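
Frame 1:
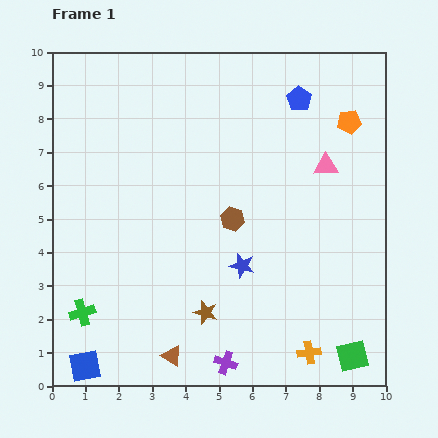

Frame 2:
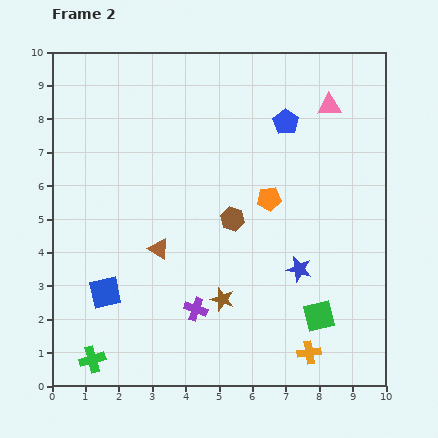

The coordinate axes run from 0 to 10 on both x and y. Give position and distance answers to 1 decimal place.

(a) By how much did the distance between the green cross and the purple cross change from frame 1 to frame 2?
-1.2

Distance in frame 1: 4.6. Distance in frame 2: 3.4.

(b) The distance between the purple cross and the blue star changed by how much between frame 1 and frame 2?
+0.4

Distance in frame 1: 2.9. Distance in frame 2: 3.3.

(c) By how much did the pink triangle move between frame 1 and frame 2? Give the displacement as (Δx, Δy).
(0.1, 1.8)

The pink triangle was at (8.2, 6.6) in frame 1 and (8.3, 8.4) in frame 2.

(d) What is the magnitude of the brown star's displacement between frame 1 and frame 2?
0.6

The brown star moved from (4.6, 2.2) to (5.1, 2.6), a distance of √(0.5² + 0.4²) ≈ 0.6.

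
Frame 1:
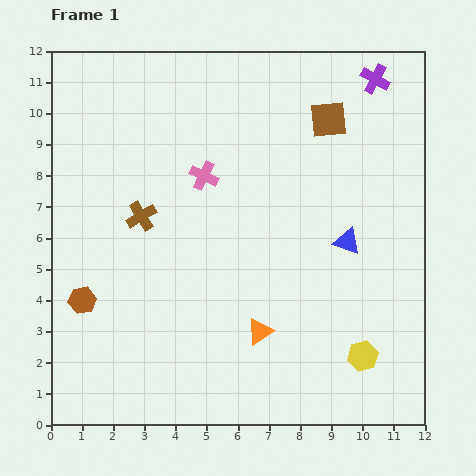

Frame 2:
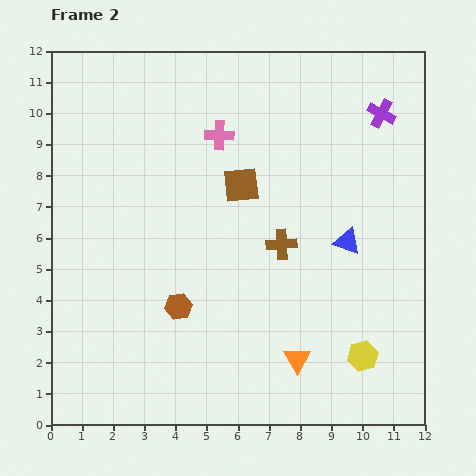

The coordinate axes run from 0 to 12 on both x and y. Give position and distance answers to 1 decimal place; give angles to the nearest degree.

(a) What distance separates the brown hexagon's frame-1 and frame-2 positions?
3.1

The brown hexagon moved from (1.0, 4.0) to (4.1, 3.8), a distance of √(3.1² + 0.2²) ≈ 3.1.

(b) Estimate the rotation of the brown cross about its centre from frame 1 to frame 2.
28° clockwise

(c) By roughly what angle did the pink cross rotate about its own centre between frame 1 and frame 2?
23° counter-clockwise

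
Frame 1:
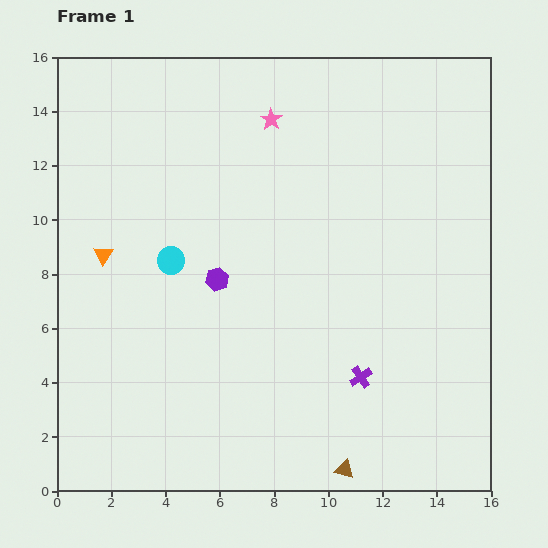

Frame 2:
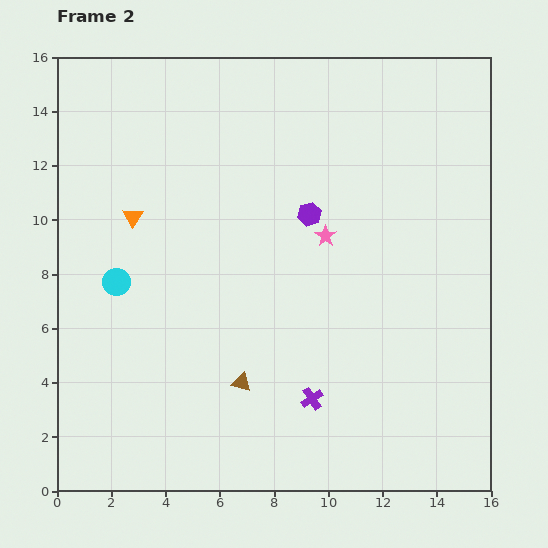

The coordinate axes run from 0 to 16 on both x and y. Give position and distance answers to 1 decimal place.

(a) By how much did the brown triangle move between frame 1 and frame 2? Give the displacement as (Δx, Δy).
(-3.8, 3.2)

The brown triangle was at (10.6, 0.8) in frame 1 and (6.8, 4.0) in frame 2.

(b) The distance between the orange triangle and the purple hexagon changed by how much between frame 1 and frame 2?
+2.2

Distance in frame 1: 4.3. Distance in frame 2: 6.5.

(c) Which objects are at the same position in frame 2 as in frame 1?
none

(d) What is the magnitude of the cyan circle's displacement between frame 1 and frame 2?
2.2

The cyan circle moved from (4.2, 8.5) to (2.2, 7.7), a distance of √(2.0² + 0.8²) ≈ 2.2.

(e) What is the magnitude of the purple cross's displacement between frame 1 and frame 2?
2.0

The purple cross moved from (11.2, 4.2) to (9.4, 3.4), a distance of √(1.8² + 0.8²) ≈ 2.0.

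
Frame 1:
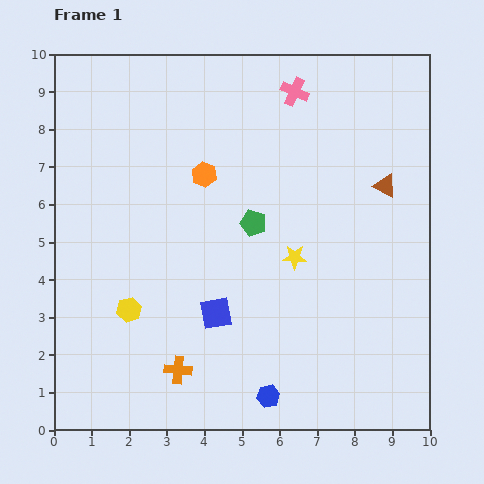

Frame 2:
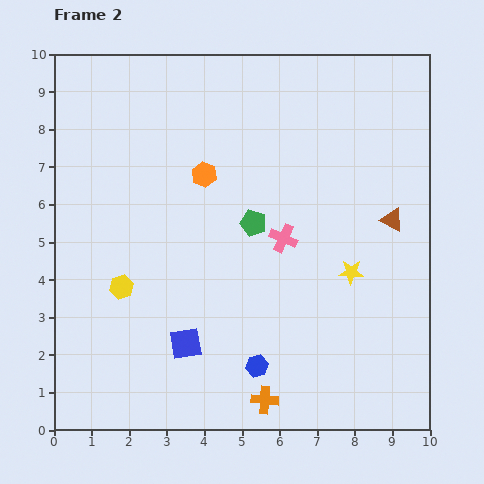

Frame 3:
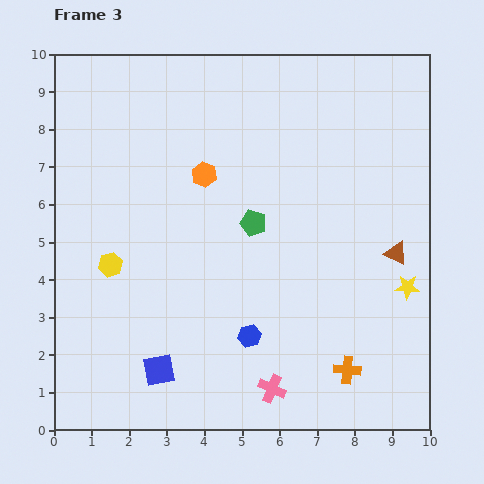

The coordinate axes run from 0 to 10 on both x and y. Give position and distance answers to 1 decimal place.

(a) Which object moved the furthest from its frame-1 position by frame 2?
the pink cross

(moved 3.9; next 2.4)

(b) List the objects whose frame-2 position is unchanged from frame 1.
the green pentagon, the orange hexagon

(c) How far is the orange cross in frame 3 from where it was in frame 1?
4.5

The orange cross moved from (3.3, 1.6) to (7.8, 1.6), a distance of √(4.5² + 0.0²) ≈ 4.5.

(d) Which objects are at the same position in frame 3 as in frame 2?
the green pentagon, the orange hexagon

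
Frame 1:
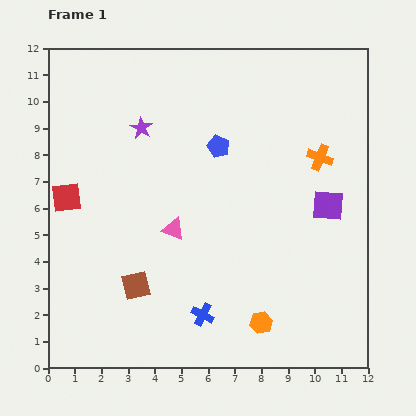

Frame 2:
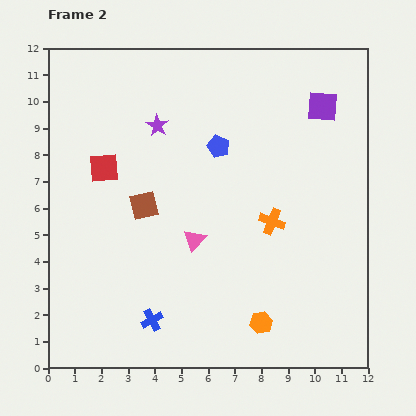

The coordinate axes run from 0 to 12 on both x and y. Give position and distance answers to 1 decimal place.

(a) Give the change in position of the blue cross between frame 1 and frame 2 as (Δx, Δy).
(-1.9, -0.2)

The blue cross was at (5.8, 2.0) in frame 1 and (3.9, 1.8) in frame 2.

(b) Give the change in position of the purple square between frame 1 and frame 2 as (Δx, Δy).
(-0.2, 3.7)

The purple square was at (10.5, 6.1) in frame 1 and (10.3, 9.8) in frame 2.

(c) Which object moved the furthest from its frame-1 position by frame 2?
the purple square

(moved 3.7; next 3.0)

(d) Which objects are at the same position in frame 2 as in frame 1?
the orange hexagon, the blue pentagon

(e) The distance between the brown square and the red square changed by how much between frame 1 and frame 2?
-2.1

Distance in frame 1: 4.2. Distance in frame 2: 2.1.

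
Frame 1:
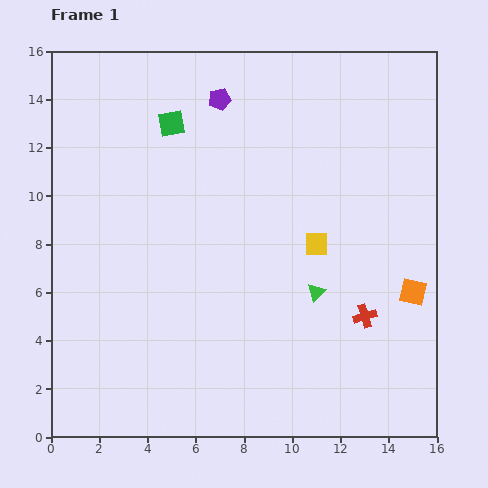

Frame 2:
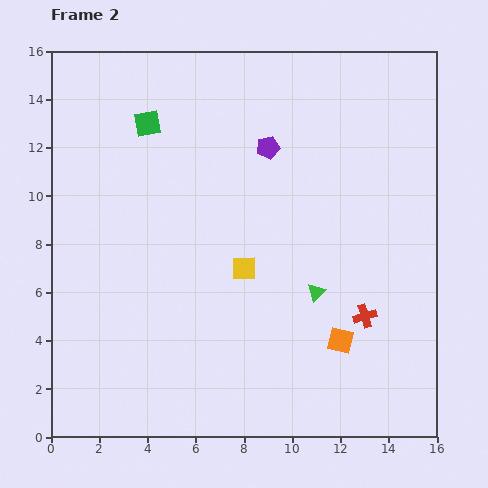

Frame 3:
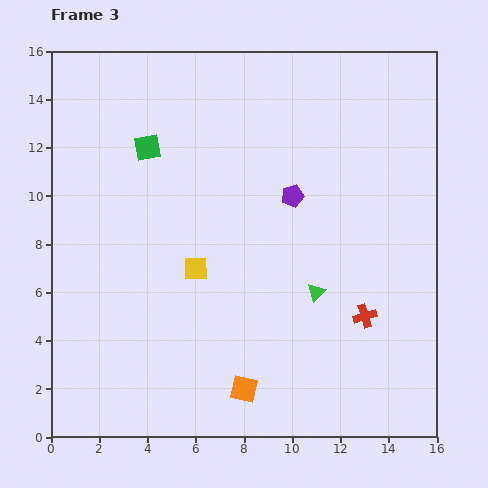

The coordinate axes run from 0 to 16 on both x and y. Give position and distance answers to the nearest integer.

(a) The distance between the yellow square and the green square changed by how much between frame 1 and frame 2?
-1

Distance in frame 1: 8. Distance in frame 2: 7.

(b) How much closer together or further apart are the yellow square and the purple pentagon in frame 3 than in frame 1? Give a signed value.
-2

Distance in frame 1: 7. Distance in frame 3: 5.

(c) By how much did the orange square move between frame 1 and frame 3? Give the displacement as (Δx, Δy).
(-7, -4)

The orange square was at (15, 6) in frame 1 and (8, 2) in frame 3.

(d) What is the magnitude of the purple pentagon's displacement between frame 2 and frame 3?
2

The purple pentagon moved from (9, 12) to (10, 10), a distance of √(1² + 2²) ≈ 2.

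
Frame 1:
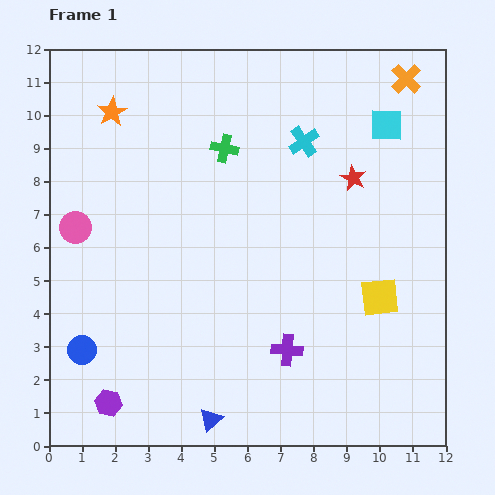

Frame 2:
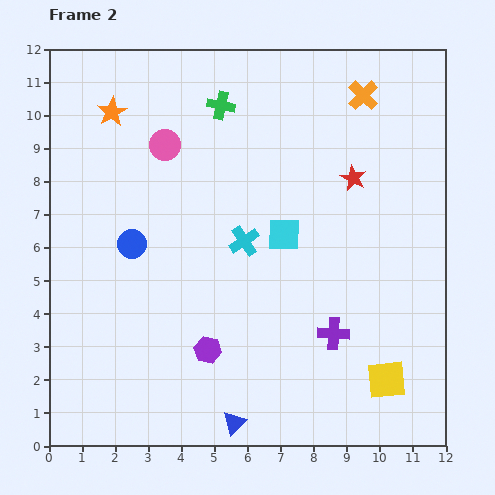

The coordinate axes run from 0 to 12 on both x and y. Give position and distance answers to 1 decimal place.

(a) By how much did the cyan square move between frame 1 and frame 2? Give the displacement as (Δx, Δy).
(-3.1, -3.3)

The cyan square was at (10.2, 9.7) in frame 1 and (7.1, 6.4) in frame 2.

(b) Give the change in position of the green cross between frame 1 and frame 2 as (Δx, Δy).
(-0.1, 1.3)

The green cross was at (5.3, 9.0) in frame 1 and (5.2, 10.3) in frame 2.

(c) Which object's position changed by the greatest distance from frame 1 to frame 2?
the cyan square

(moved 4.5; next 3.7)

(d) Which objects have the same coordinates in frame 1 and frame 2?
the red star, the orange star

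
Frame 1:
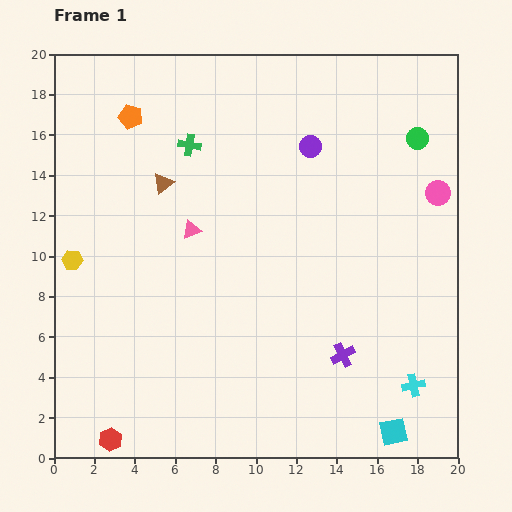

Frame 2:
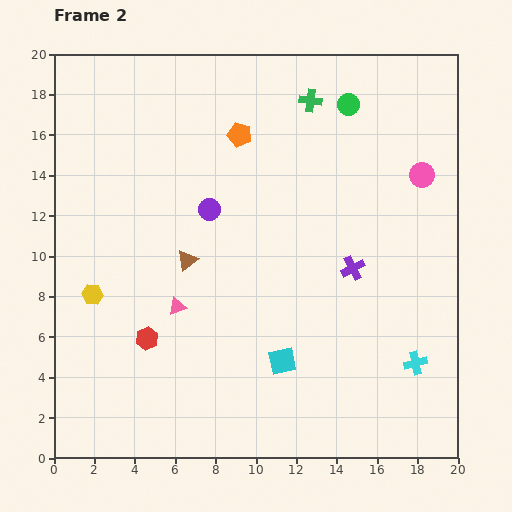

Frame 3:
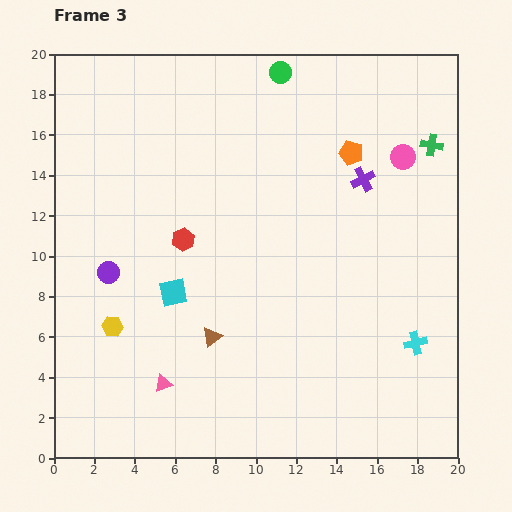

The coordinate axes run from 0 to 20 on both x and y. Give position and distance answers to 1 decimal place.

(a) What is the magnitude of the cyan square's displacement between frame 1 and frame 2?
6.5

The cyan square moved from (16.8, 1.3) to (11.3, 4.8), a distance of √(5.5² + 3.5²) ≈ 6.5.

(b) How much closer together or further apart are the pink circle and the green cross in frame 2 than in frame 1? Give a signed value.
-5.9

Distance in frame 1: 12.5. Distance in frame 2: 6.6.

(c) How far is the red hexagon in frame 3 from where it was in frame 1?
10.5

The red hexagon moved from (2.8, 0.9) to (6.4, 10.8), a distance of √(3.6² + 9.9²) ≈ 10.5.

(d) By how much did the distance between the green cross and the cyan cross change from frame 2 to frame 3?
-4.2

Distance in frame 2: 14.0. Distance in frame 3: 9.8.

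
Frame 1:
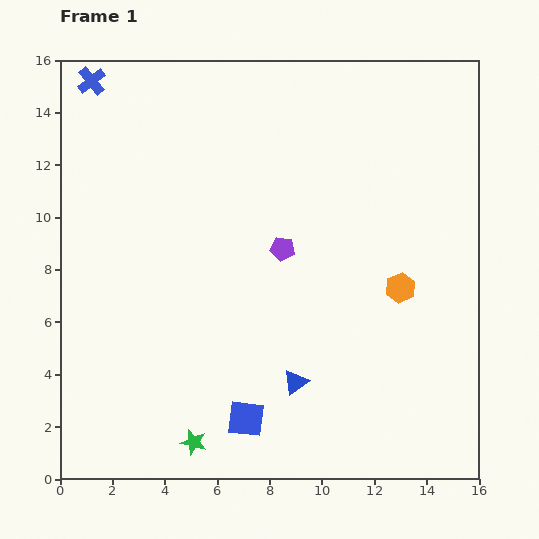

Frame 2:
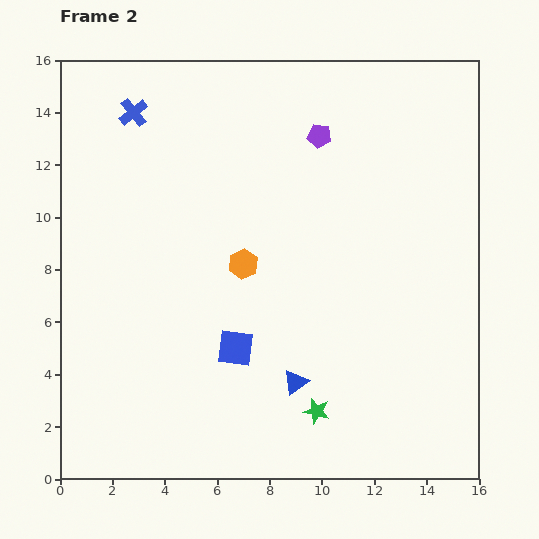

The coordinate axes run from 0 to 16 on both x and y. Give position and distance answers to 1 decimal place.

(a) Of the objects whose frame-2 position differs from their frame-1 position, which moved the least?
the blue cross

(moved 2.0)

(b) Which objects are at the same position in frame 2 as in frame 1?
the blue triangle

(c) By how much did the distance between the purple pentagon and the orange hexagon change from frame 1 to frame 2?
+1.0

Distance in frame 1: 4.7. Distance in frame 2: 5.7.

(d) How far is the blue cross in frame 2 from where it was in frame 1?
2.0

The blue cross moved from (1.2, 15.2) to (2.8, 14.0), a distance of √(1.6² + 1.2²) ≈ 2.0.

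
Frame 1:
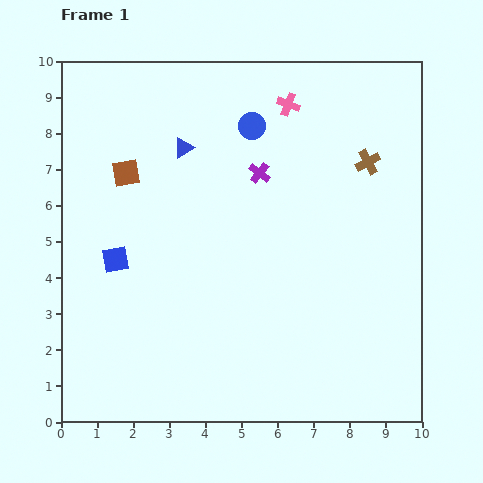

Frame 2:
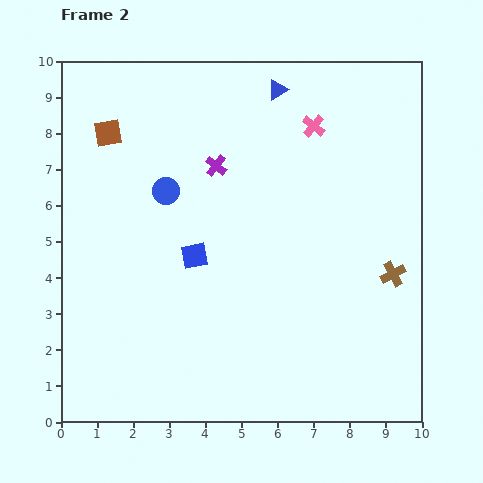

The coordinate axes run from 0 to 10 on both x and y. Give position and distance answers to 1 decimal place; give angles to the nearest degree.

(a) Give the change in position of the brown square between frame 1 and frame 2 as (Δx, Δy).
(-0.5, 1.1)

The brown square was at (1.8, 6.9) in frame 1 and (1.3, 8.0) in frame 2.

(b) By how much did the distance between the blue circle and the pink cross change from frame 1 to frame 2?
+3.3

Distance in frame 1: 1.2. Distance in frame 2: 4.5.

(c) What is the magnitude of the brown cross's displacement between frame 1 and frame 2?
3.2

The brown cross moved from (8.5, 7.2) to (9.2, 4.1), a distance of √(0.7² + 3.1²) ≈ 3.2.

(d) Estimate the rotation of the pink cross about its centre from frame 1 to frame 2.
19° clockwise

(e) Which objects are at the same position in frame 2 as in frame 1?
none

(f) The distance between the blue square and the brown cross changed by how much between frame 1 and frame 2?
-2.0

Distance in frame 1: 7.5. Distance in frame 2: 5.5.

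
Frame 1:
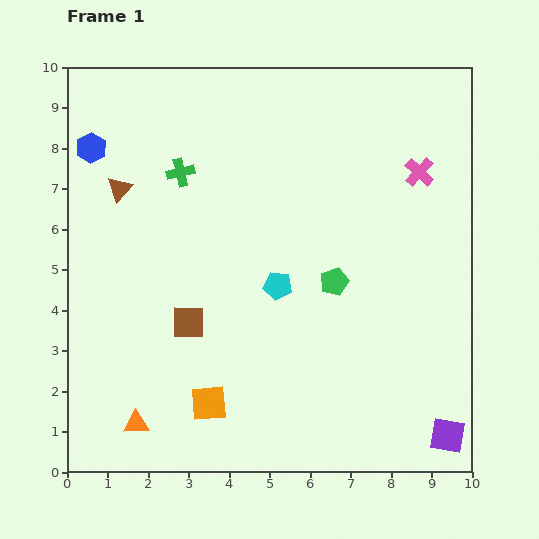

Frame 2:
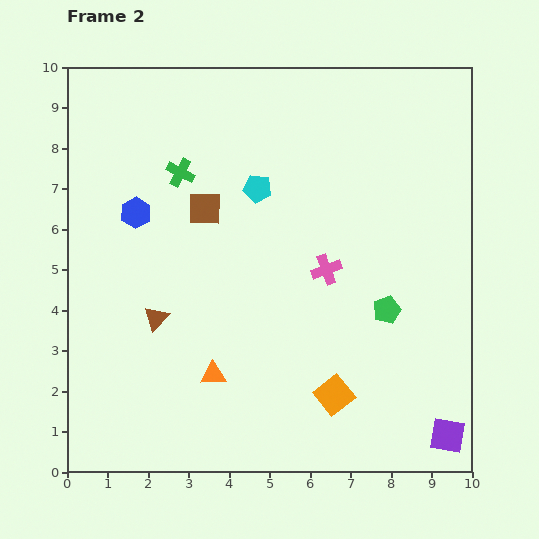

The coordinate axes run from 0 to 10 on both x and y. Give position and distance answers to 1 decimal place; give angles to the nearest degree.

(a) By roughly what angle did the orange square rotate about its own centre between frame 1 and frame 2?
34° counter-clockwise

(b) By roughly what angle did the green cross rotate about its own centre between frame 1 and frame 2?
40° clockwise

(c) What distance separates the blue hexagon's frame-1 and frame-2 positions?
1.9

The blue hexagon moved from (0.6, 8.0) to (1.7, 6.4), a distance of √(1.1² + 1.6²) ≈ 1.9.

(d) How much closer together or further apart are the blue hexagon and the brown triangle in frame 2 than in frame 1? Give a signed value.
+1.4

Distance in frame 1: 1.2. Distance in frame 2: 2.6.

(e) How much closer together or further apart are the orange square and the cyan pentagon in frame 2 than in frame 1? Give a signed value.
+2.0

Distance in frame 1: 3.4. Distance in frame 2: 5.4.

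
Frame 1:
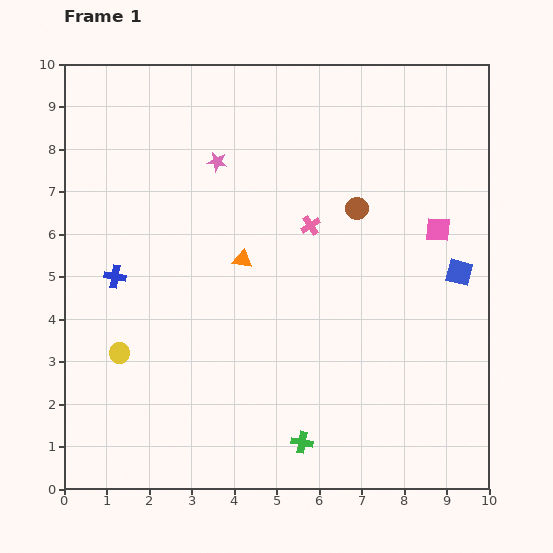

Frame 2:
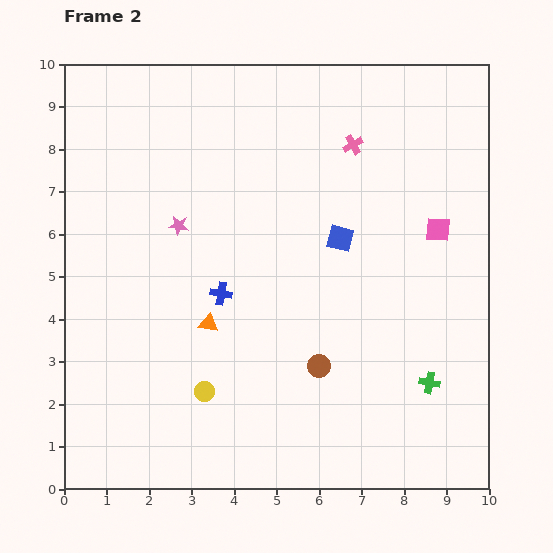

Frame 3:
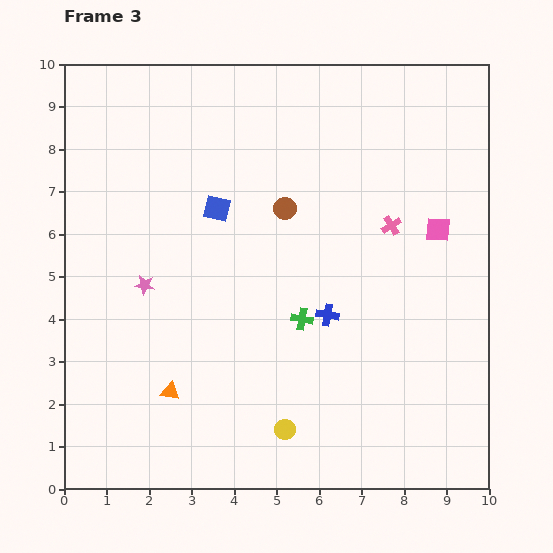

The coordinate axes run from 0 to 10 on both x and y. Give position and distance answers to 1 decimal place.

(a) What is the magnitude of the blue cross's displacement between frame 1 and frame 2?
2.5

The blue cross moved from (1.2, 5.0) to (3.7, 4.6), a distance of √(2.5² + 0.4²) ≈ 2.5.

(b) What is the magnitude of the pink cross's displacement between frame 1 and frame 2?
2.1

The pink cross moved from (5.8, 6.2) to (6.8, 8.1), a distance of √(1.0² + 1.9²) ≈ 2.1.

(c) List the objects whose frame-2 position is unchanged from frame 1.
the pink square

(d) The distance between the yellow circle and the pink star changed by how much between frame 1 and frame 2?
-1.2

Distance in frame 1: 5.1. Distance in frame 2: 3.9.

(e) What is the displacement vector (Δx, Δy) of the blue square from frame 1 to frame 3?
(-5.7, 1.5)

The blue square was at (9.3, 5.1) in frame 1 and (3.6, 6.6) in frame 3.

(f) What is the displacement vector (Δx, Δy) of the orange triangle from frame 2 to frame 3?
(-0.9, -1.6)

The orange triangle was at (3.4, 3.9) in frame 2 and (2.5, 2.3) in frame 3.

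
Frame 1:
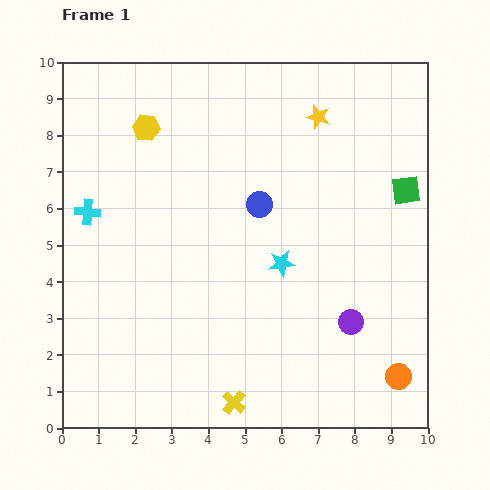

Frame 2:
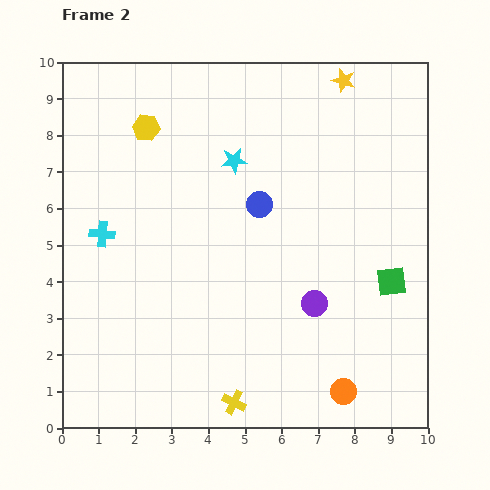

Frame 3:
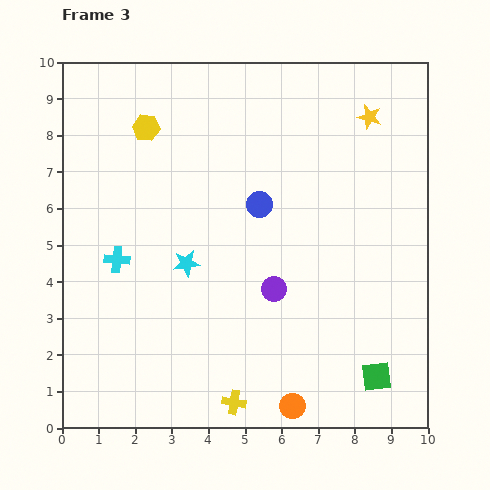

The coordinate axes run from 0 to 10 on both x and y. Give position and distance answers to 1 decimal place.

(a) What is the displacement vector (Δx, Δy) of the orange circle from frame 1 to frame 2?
(-1.5, -0.4)

The orange circle was at (9.2, 1.4) in frame 1 and (7.7, 1.0) in frame 2.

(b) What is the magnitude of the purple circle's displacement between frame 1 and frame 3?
2.3

The purple circle moved from (7.9, 2.9) to (5.8, 3.8), a distance of √(2.1² + 0.9²) ≈ 2.3.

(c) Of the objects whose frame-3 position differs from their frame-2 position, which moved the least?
the cyan cross

(moved 0.8)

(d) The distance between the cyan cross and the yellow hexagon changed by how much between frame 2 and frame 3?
+0.6

Distance in frame 2: 3.1. Distance in frame 3: 3.7.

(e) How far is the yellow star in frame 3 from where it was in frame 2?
1.2

The yellow star moved from (7.7, 9.5) to (8.4, 8.5), a distance of √(0.7² + 1.0²) ≈ 1.2.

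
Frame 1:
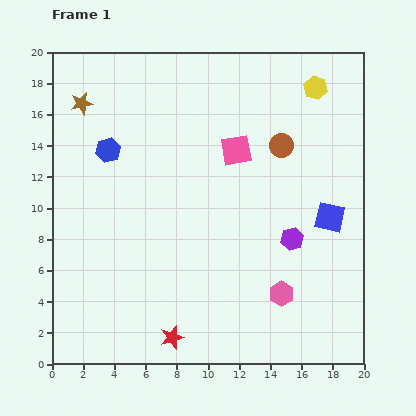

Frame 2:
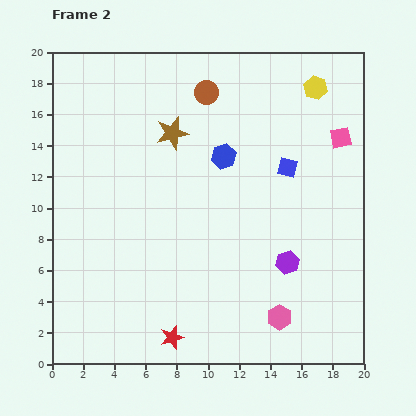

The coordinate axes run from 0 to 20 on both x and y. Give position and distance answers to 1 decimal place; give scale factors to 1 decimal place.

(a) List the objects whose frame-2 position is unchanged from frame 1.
the yellow hexagon, the red star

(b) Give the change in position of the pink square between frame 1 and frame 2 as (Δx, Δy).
(6.7, 0.8)

The pink square was at (11.8, 13.7) in frame 1 and (18.5, 14.5) in frame 2.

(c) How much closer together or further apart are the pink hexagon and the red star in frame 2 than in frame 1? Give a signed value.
-0.5

Distance in frame 1: 7.5. Distance in frame 2: 7.0.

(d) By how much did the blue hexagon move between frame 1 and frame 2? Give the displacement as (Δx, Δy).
(7.4, -0.4)

The blue hexagon was at (3.6, 13.7) in frame 1 and (11.0, 13.3) in frame 2.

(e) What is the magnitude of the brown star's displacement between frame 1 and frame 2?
6.1

The brown star moved from (1.9, 16.7) to (7.7, 14.8), a distance of √(5.8² + 1.9²) ≈ 6.1.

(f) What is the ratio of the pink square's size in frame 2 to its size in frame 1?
0.7×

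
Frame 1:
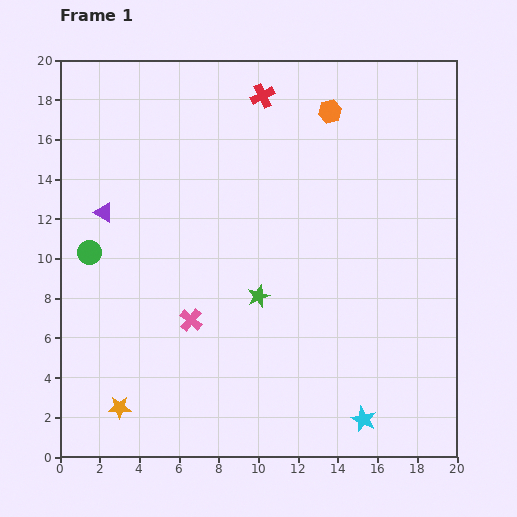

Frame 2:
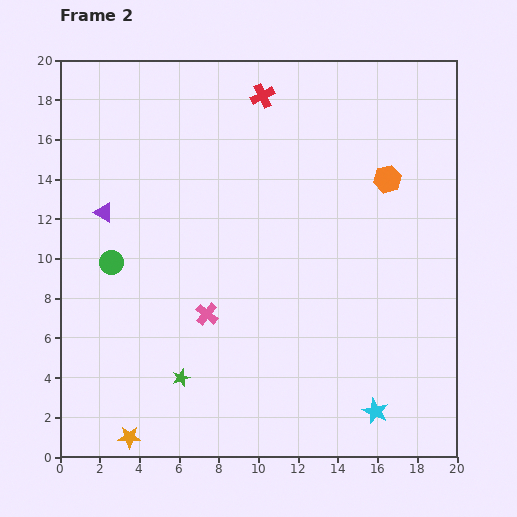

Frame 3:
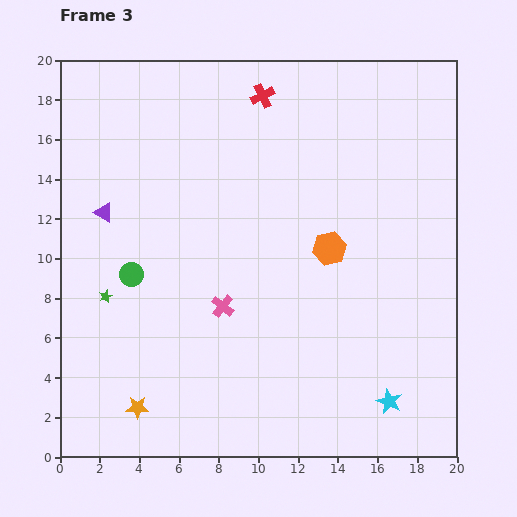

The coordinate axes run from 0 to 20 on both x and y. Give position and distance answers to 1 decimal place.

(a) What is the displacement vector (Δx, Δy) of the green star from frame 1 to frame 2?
(-3.9, -4.1)

The green star was at (10.0, 8.1) in frame 1 and (6.1, 4.0) in frame 2.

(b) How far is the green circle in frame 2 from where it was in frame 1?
1.2

The green circle moved from (1.5, 10.3) to (2.6, 9.8), a distance of √(1.1² + 0.5²) ≈ 1.2.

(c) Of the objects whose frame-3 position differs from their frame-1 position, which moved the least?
the orange star

(moved 0.9)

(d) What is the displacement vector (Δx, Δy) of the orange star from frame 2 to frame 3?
(0.4, 1.5)

The orange star was at (3.5, 1.0) in frame 2 and (3.9, 2.5) in frame 3.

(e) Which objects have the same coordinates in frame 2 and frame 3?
the purple triangle, the red cross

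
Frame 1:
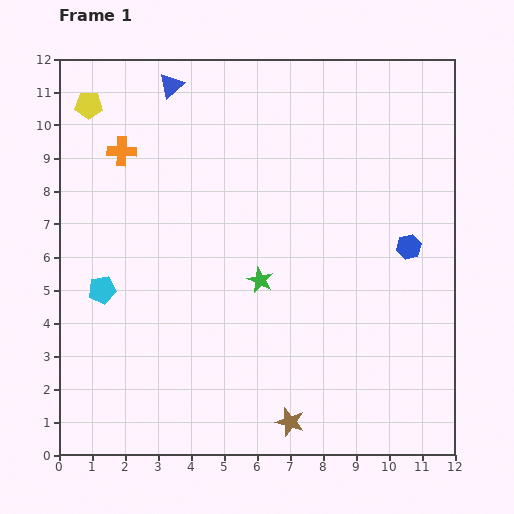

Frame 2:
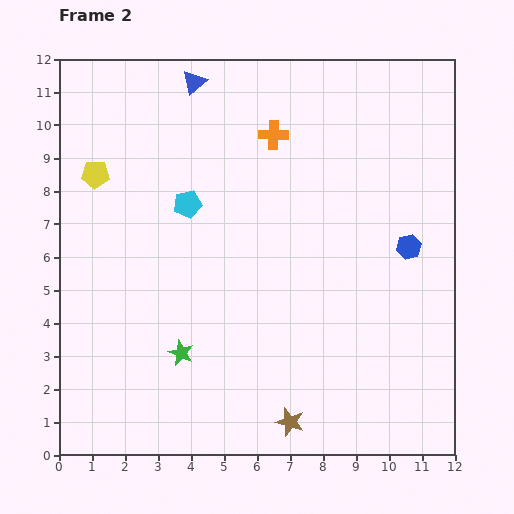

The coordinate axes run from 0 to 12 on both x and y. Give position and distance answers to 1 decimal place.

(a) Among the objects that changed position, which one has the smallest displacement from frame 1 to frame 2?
the blue triangle

(moved 0.7)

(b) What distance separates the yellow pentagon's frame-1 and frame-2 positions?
2.1

The yellow pentagon moved from (0.9, 10.6) to (1.1, 8.5), a distance of √(0.2² + 2.1²) ≈ 2.1.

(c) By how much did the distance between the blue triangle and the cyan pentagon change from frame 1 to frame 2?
-2.8

Distance in frame 1: 6.5. Distance in frame 2: 3.7.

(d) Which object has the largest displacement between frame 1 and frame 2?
the orange cross

(moved 4.6; next 3.7)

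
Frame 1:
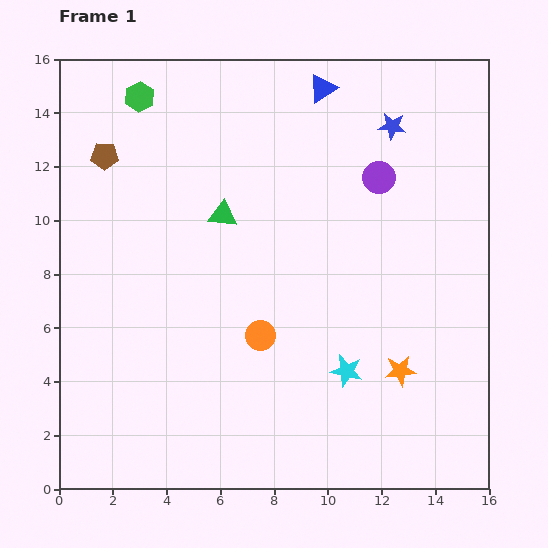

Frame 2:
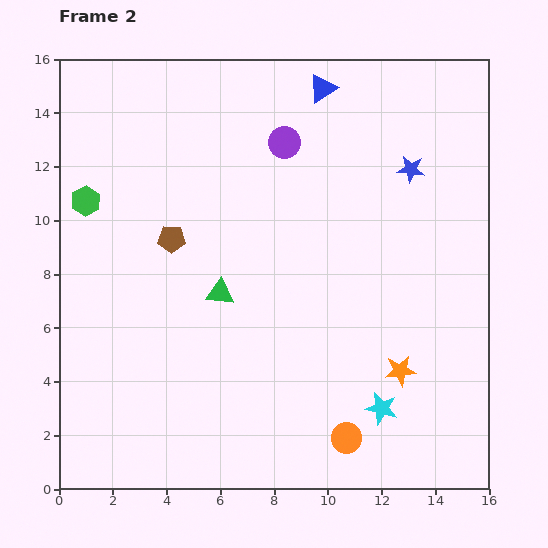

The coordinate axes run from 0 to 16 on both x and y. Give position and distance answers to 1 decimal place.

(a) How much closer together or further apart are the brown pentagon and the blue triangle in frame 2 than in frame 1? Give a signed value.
-0.6

Distance in frame 1: 8.5. Distance in frame 2: 7.9.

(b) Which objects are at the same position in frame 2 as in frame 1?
the orange star, the blue triangle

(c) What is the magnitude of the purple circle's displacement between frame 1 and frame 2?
3.7

The purple circle moved from (11.9, 11.6) to (8.4, 12.9), a distance of √(3.5² + 1.3²) ≈ 3.7.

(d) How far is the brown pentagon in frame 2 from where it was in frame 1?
4.0

The brown pentagon moved from (1.7, 12.4) to (4.2, 9.3), a distance of √(2.5² + 3.1²) ≈ 4.0.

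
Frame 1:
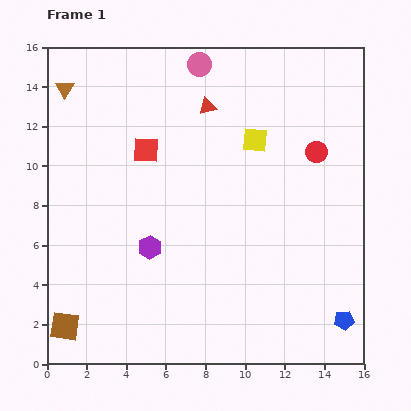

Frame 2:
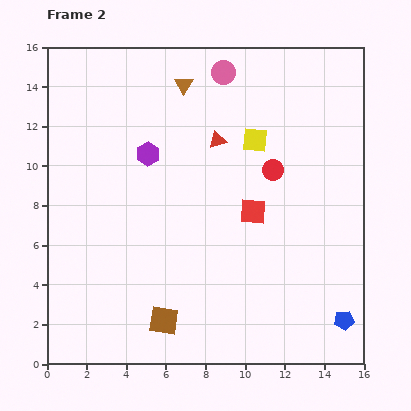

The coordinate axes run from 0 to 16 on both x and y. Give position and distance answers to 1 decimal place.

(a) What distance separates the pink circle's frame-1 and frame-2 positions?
1.3

The pink circle moved from (7.7, 15.1) to (8.9, 14.7), a distance of √(1.2² + 0.4²) ≈ 1.3.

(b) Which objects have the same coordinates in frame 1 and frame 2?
the blue pentagon, the yellow square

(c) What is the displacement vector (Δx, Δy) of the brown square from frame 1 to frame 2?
(5.0, 0.3)

The brown square was at (0.9, 1.9) in frame 1 and (5.9, 2.2) in frame 2.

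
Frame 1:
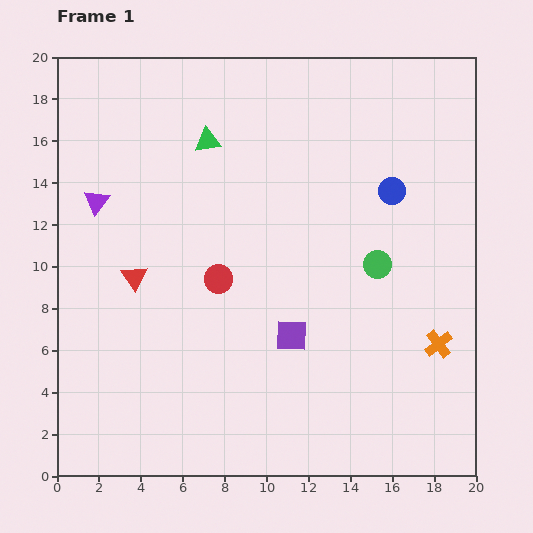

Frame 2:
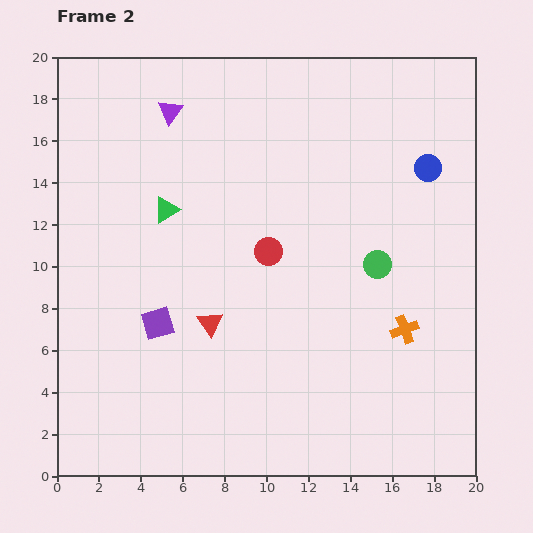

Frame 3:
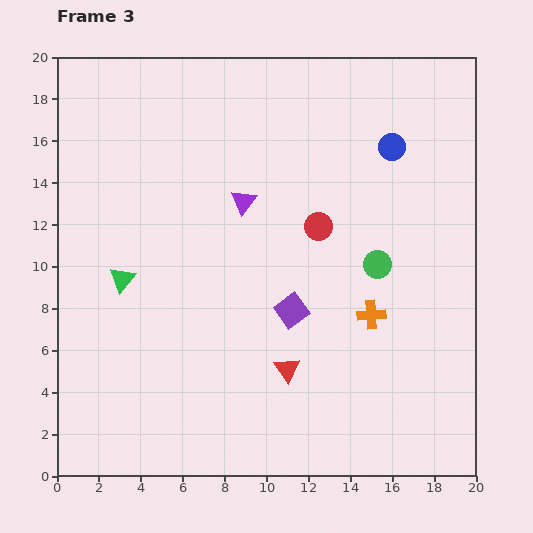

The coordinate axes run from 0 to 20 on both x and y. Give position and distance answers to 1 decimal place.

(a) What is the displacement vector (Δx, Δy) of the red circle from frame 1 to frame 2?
(2.4, 1.3)

The red circle was at (7.7, 9.4) in frame 1 and (10.1, 10.7) in frame 2.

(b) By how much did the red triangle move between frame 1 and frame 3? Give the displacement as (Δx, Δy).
(7.3, -4.4)

The red triangle was at (3.7, 9.5) in frame 1 and (11.0, 5.1) in frame 3.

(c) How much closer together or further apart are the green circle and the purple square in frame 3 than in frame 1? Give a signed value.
-0.6

Distance in frame 1: 5.3. Distance in frame 3: 4.7.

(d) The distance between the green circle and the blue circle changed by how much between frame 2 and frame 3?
+0.4

Distance in frame 2: 5.2. Distance in frame 3: 5.6.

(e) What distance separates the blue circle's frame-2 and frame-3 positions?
2.0

The blue circle moved from (17.7, 14.7) to (16.0, 15.7), a distance of √(1.7² + 1.0²) ≈ 2.0.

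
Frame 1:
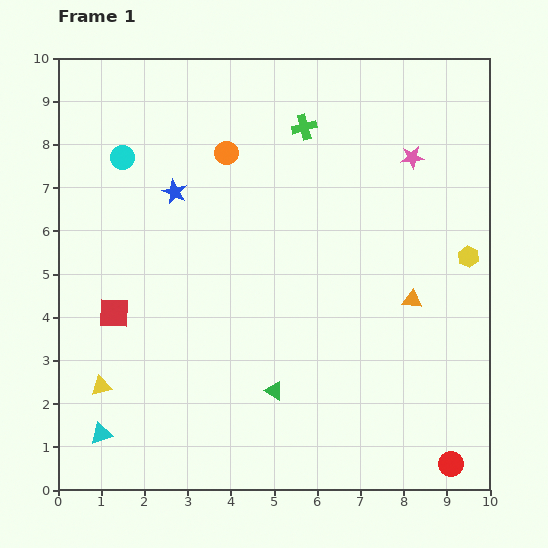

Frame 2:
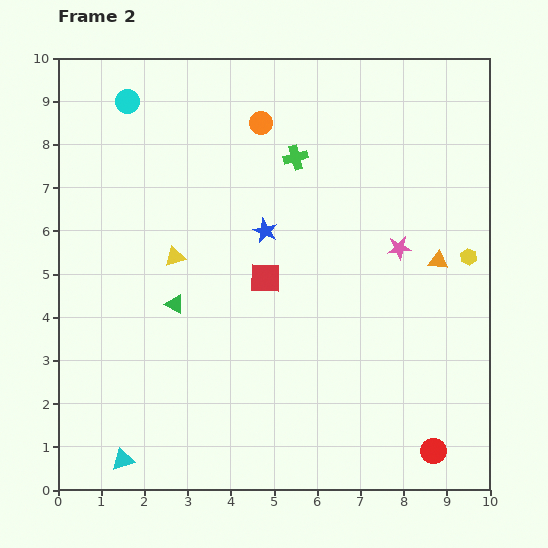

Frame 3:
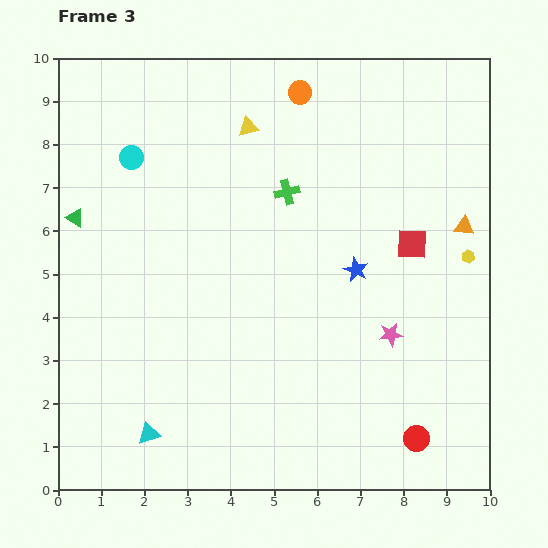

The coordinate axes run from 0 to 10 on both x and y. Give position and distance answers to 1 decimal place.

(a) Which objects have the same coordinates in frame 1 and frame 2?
the yellow hexagon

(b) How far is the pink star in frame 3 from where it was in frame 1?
4.1

The pink star moved from (8.2, 7.7) to (7.7, 3.6), a distance of √(0.5² + 4.1²) ≈ 4.1.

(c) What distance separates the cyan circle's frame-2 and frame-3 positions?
1.3

The cyan circle moved from (1.6, 9.0) to (1.7, 7.7), a distance of √(0.1² + 1.3²) ≈ 1.3.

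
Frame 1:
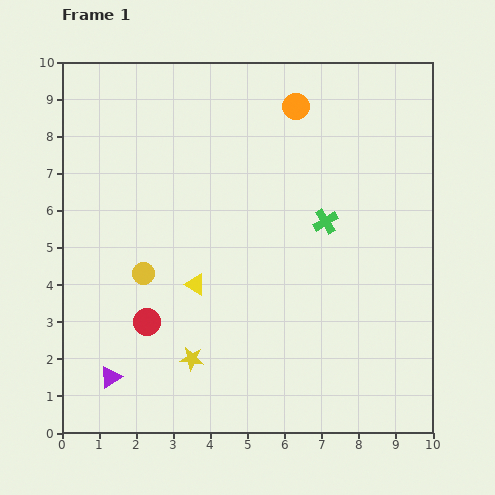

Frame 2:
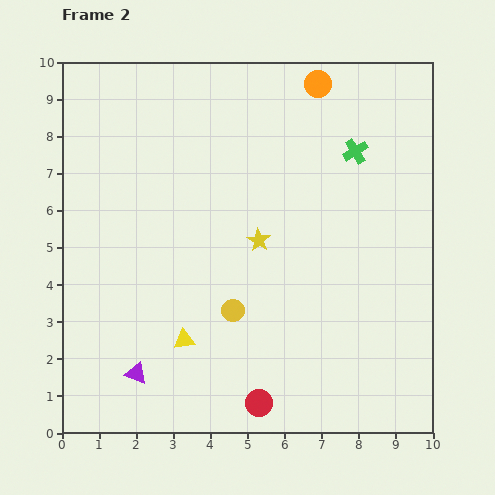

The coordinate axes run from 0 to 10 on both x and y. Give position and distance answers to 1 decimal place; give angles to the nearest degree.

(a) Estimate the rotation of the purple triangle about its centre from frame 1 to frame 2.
52° clockwise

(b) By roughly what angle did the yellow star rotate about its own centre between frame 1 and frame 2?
23° clockwise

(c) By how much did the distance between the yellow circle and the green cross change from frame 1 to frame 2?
+0.3

Distance in frame 1: 5.1. Distance in frame 2: 5.4.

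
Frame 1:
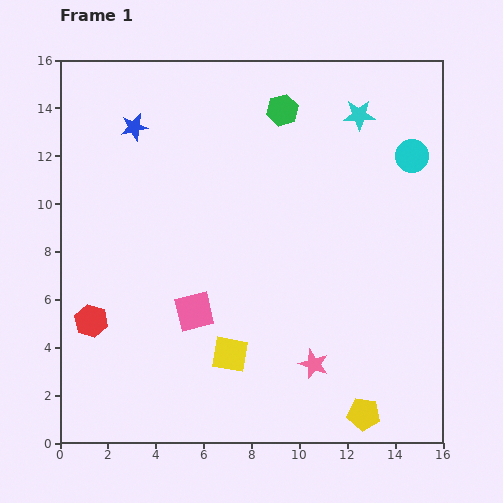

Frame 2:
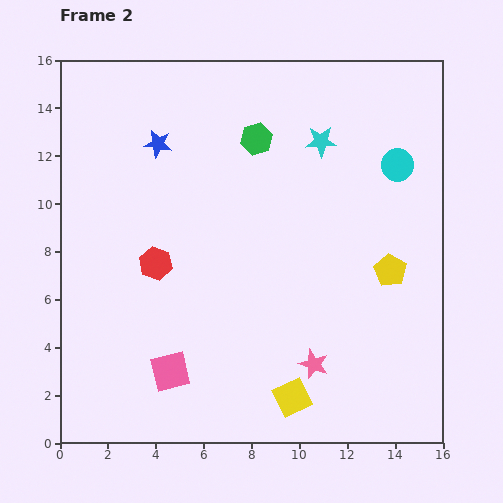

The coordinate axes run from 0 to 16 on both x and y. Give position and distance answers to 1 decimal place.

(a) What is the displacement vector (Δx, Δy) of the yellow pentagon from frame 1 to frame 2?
(1.1, 6.0)

The yellow pentagon was at (12.7, 1.2) in frame 1 and (13.8, 7.2) in frame 2.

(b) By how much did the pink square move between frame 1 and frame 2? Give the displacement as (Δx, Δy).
(-1.0, -2.5)

The pink square was at (5.6, 5.5) in frame 1 and (4.6, 3.0) in frame 2.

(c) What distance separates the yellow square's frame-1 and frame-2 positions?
3.2

The yellow square moved from (7.1, 3.7) to (9.7, 1.9), a distance of √(2.6² + 1.8²) ≈ 3.2.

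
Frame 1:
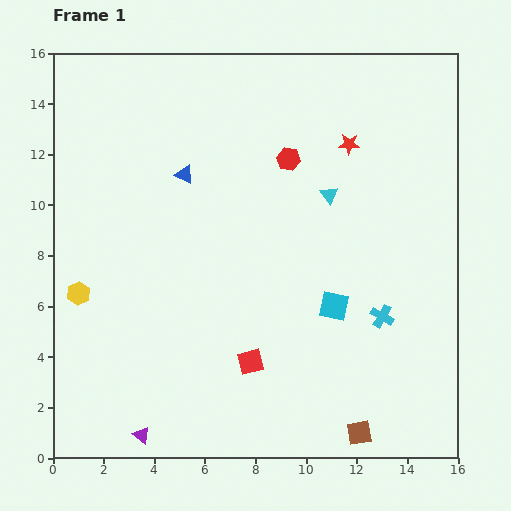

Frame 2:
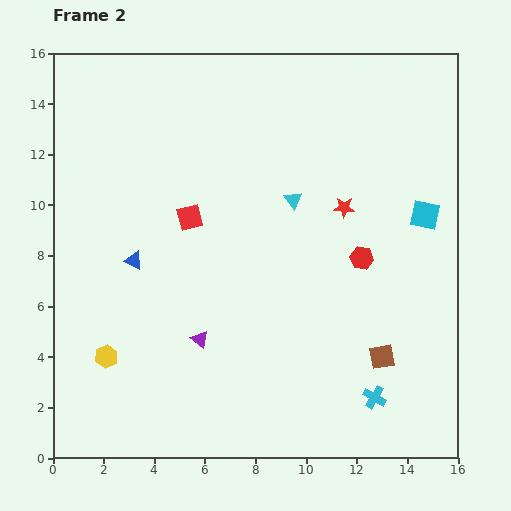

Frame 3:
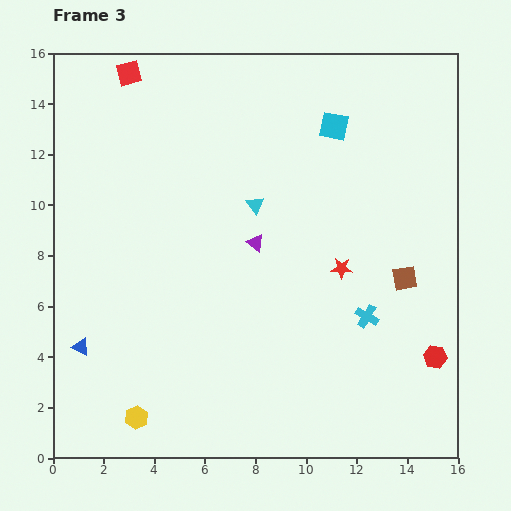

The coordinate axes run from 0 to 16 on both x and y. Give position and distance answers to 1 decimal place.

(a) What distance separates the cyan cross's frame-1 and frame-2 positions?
3.2

The cyan cross moved from (13.0, 5.6) to (12.7, 2.4), a distance of √(0.3² + 3.2²) ≈ 3.2.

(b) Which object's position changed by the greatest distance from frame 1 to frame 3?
the red square

(moved 12.4; next 9.7)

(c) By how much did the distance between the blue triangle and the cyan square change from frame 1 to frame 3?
+5.4

Distance in frame 1: 7.9. Distance in frame 3: 13.3.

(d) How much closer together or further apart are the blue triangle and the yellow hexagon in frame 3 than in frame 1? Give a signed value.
-2.7

Distance in frame 1: 6.3. Distance in frame 3: 3.6.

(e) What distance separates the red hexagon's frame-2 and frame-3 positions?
4.9

The red hexagon moved from (12.2, 7.9) to (15.1, 4.0), a distance of √(2.9² + 3.9²) ≈ 4.9.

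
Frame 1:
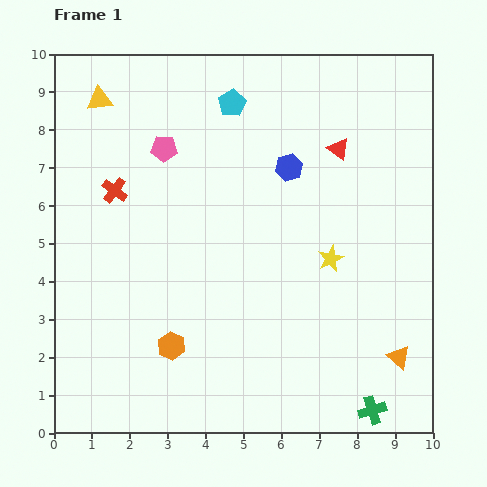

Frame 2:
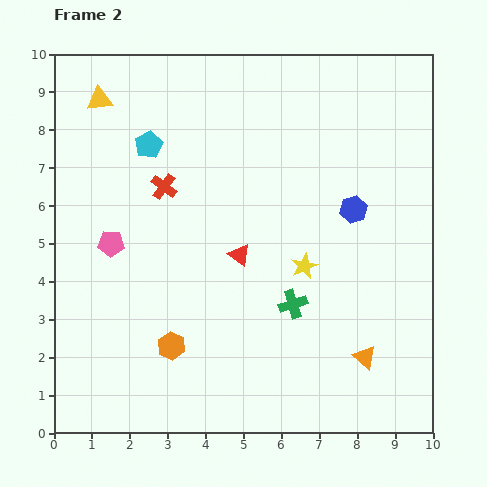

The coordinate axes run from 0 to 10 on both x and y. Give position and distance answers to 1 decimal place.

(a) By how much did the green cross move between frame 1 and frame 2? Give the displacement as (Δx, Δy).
(-2.1, 2.8)

The green cross was at (8.4, 0.6) in frame 1 and (6.3, 3.4) in frame 2.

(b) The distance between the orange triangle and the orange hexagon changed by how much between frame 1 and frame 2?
-0.9

Distance in frame 1: 6.0. Distance in frame 2: 5.1.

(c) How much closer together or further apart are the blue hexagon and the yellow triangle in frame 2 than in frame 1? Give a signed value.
+2.0

Distance in frame 1: 5.3. Distance in frame 2: 7.3.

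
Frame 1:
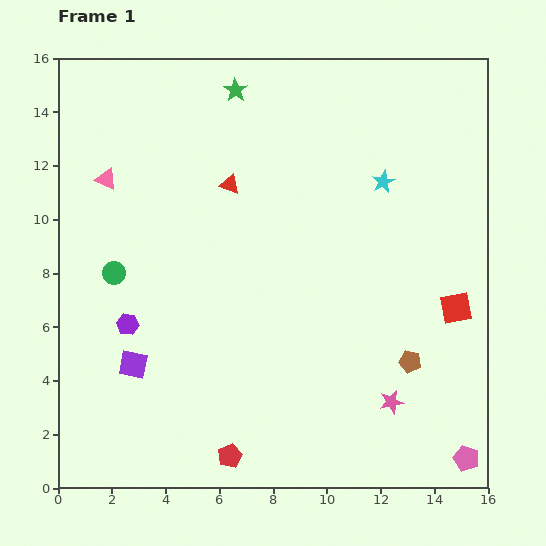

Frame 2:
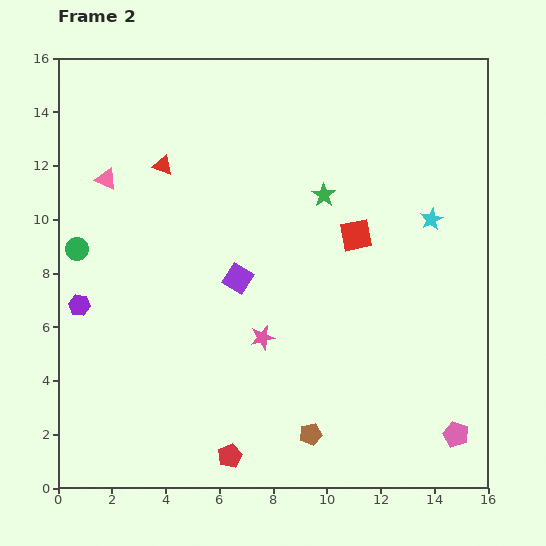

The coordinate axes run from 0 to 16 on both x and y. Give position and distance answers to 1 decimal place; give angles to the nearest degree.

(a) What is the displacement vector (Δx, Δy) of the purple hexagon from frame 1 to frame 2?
(-1.8, 0.7)

The purple hexagon was at (2.6, 6.1) in frame 1 and (0.8, 6.8) in frame 2.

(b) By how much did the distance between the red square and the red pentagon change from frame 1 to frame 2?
-0.5

Distance in frame 1: 10.0. Distance in frame 2: 9.5.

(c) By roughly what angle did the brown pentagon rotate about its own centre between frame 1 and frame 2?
25° counter-clockwise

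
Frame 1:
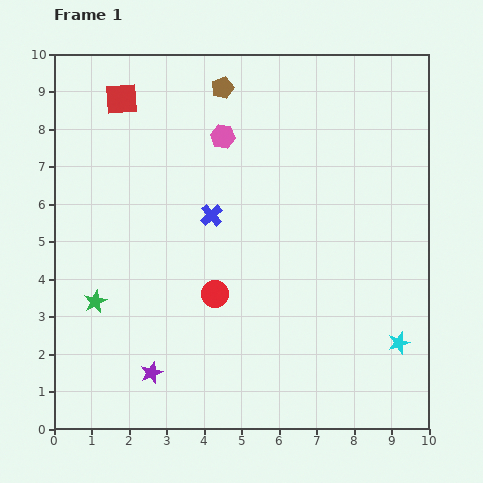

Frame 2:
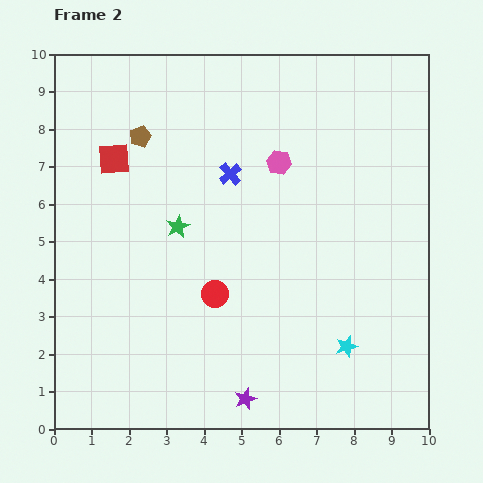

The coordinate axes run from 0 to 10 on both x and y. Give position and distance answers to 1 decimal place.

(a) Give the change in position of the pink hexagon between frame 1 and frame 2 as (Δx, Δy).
(1.5, -0.7)

The pink hexagon was at (4.5, 7.8) in frame 1 and (6.0, 7.1) in frame 2.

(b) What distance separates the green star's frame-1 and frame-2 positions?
3.0

The green star moved from (1.1, 3.4) to (3.3, 5.4), a distance of √(2.2² + 2.0²) ≈ 3.0.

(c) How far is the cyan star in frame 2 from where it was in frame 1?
1.4

The cyan star moved from (9.2, 2.3) to (7.8, 2.2), a distance of √(1.4² + 0.1²) ≈ 1.4.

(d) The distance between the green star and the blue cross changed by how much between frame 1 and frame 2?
-1.9

Distance in frame 1: 3.9. Distance in frame 2: 2.0.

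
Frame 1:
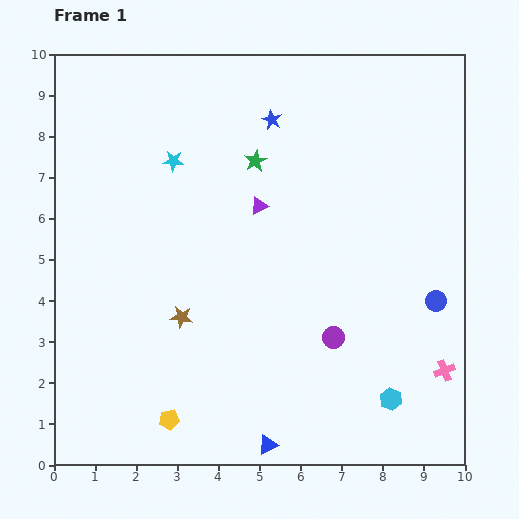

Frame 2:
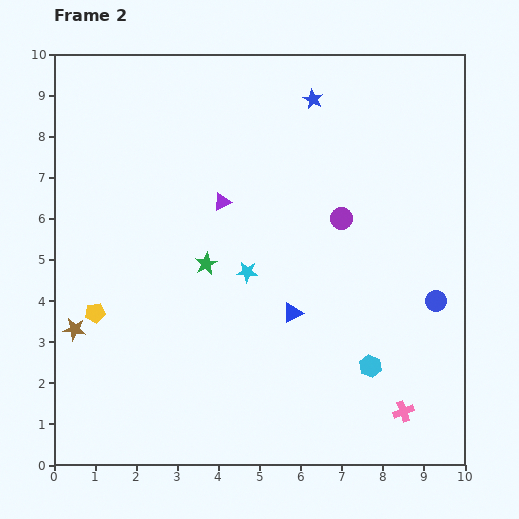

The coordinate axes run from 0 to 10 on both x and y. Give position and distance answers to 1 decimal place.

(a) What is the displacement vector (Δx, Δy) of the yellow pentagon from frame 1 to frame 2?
(-1.8, 2.6)

The yellow pentagon was at (2.8, 1.1) in frame 1 and (1.0, 3.7) in frame 2.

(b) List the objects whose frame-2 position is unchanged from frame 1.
the blue circle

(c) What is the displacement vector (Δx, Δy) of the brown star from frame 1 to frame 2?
(-2.6, -0.3)

The brown star was at (3.1, 3.6) in frame 1 and (0.5, 3.3) in frame 2.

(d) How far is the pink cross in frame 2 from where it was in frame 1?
1.4

The pink cross moved from (9.5, 2.3) to (8.5, 1.3), a distance of √(1.0² + 1.0²) ≈ 1.4.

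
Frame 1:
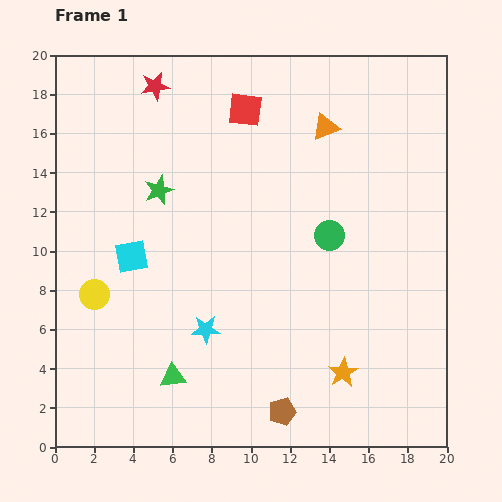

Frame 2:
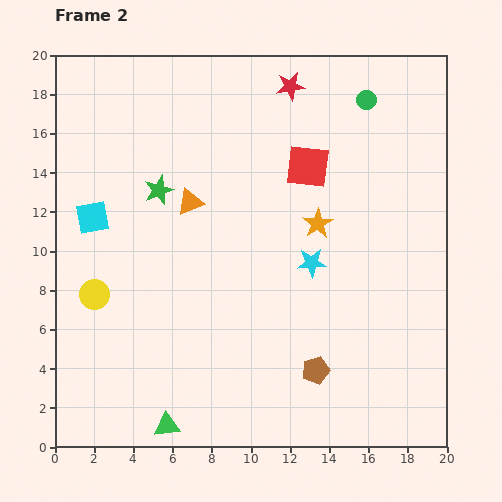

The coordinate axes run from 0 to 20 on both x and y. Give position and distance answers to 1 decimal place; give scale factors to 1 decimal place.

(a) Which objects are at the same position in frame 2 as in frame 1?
the yellow circle, the green star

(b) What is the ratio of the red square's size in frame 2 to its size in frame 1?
1.3×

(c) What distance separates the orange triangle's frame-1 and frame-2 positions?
7.9

The orange triangle moved from (13.8, 16.3) to (6.9, 12.5), a distance of √(6.9² + 3.8²) ≈ 7.9.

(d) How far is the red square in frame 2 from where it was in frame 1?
4.3

The red square moved from (9.7, 17.2) to (12.9, 14.3), a distance of √(3.2² + 2.9²) ≈ 4.3.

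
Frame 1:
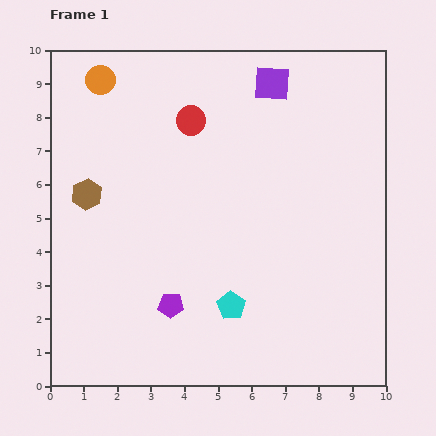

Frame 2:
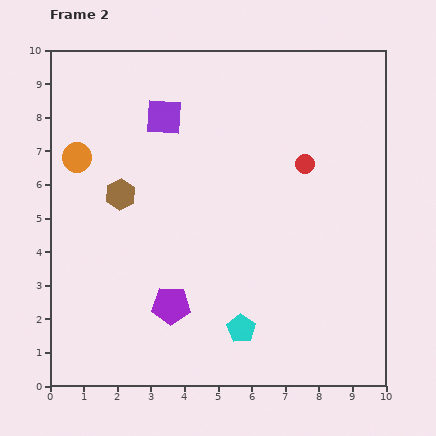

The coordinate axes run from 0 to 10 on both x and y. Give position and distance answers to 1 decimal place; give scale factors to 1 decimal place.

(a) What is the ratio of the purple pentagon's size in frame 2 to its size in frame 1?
1.5×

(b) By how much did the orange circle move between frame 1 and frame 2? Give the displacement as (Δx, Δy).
(-0.7, -2.3)

The orange circle was at (1.5, 9.1) in frame 1 and (0.8, 6.8) in frame 2.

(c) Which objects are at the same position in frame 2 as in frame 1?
the purple pentagon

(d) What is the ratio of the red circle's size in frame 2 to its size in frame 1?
0.6×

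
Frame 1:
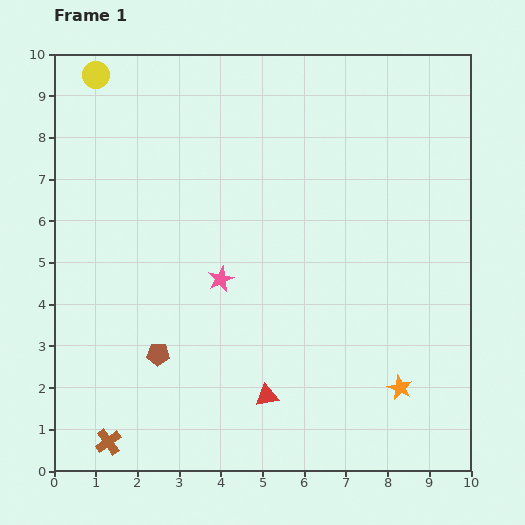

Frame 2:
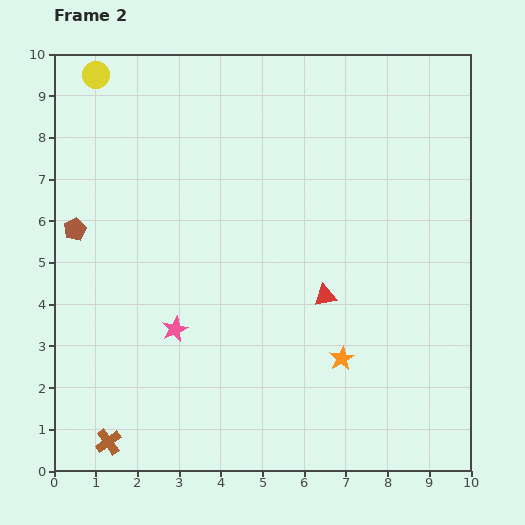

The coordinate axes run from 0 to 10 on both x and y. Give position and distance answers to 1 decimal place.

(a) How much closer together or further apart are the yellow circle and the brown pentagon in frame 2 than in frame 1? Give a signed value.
-3.2

Distance in frame 1: 6.9. Distance in frame 2: 3.7.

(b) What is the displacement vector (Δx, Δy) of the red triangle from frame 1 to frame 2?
(1.4, 2.4)

The red triangle was at (5.1, 1.8) in frame 1 and (6.5, 4.2) in frame 2.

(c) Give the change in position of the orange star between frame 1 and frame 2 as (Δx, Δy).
(-1.4, 0.7)

The orange star was at (8.3, 2.0) in frame 1 and (6.9, 2.7) in frame 2.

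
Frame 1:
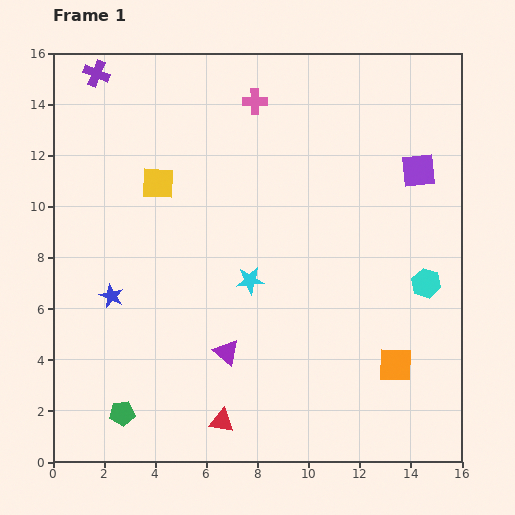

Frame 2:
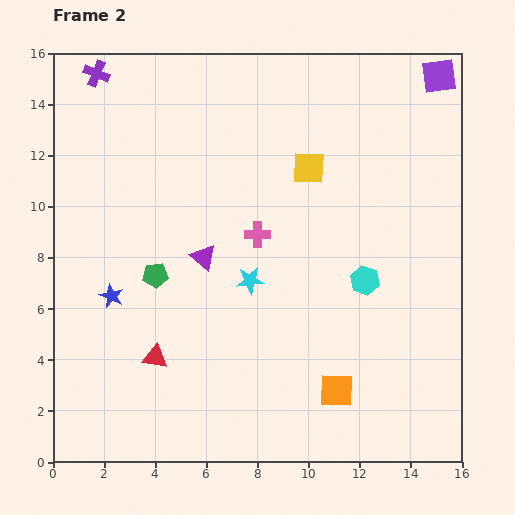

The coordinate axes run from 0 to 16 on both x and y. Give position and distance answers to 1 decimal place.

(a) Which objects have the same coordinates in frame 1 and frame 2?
the cyan star, the purple cross, the blue star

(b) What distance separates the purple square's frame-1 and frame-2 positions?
3.8

The purple square moved from (14.3, 11.4) to (15.1, 15.1), a distance of √(0.8² + 3.7²) ≈ 3.8.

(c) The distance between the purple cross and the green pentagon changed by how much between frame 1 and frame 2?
-5.1

Distance in frame 1: 13.3. Distance in frame 2: 8.2.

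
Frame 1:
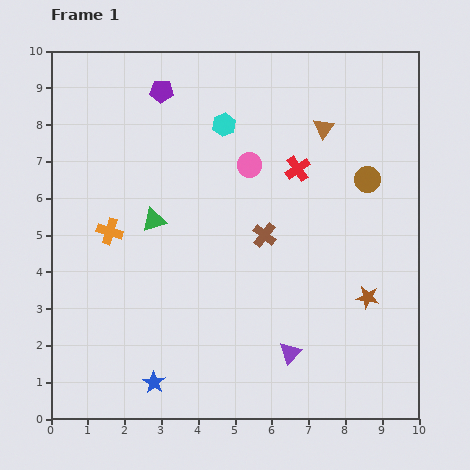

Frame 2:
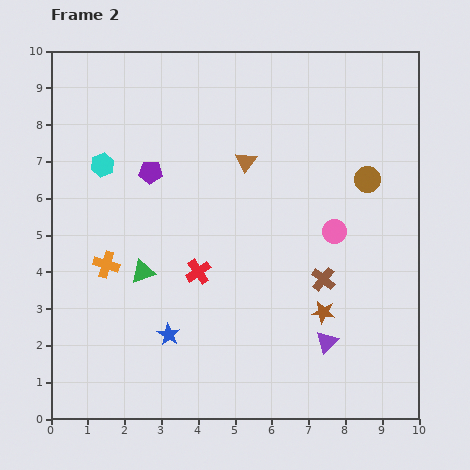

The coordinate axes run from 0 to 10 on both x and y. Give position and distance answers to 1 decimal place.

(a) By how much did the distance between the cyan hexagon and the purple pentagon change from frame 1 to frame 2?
-0.6

Distance in frame 1: 1.9. Distance in frame 2: 1.3.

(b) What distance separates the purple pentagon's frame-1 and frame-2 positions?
2.2

The purple pentagon moved from (3.0, 8.9) to (2.7, 6.7), a distance of √(0.3² + 2.2²) ≈ 2.2.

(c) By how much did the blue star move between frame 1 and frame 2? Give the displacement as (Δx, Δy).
(0.4, 1.3)

The blue star was at (2.8, 1.0) in frame 1 and (3.2, 2.3) in frame 2.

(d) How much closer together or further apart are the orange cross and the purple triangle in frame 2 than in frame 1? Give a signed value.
+0.5

Distance in frame 1: 5.9. Distance in frame 2: 6.4.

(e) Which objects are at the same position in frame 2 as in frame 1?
the brown circle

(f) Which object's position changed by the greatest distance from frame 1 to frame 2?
the red cross

(moved 3.9; next 3.5)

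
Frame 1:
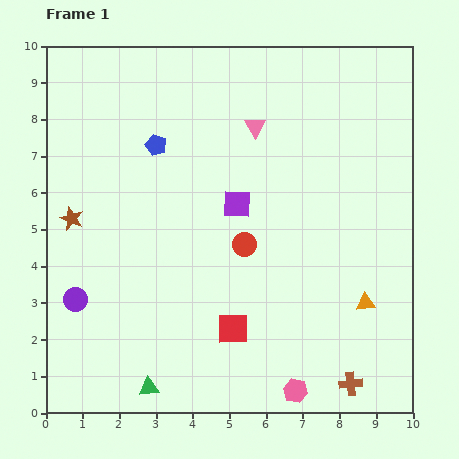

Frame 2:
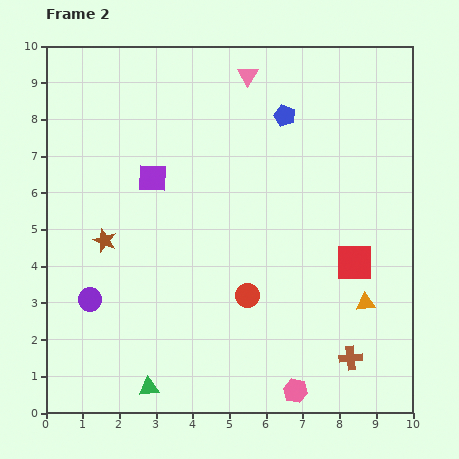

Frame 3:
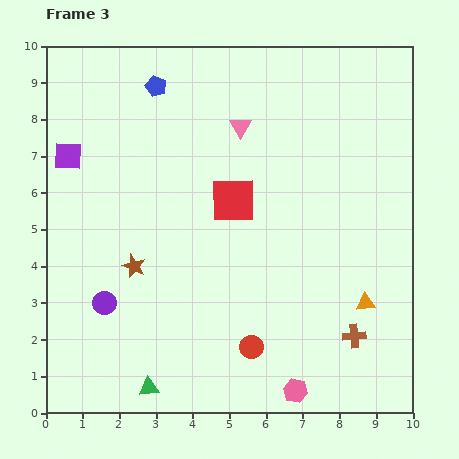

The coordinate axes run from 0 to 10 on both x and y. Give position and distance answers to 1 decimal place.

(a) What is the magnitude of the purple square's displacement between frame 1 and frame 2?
2.4

The purple square moved from (5.2, 5.7) to (2.9, 6.4), a distance of √(2.3² + 0.7²) ≈ 2.4.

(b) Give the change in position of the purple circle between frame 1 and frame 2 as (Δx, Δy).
(0.4, 0.0)

The purple circle was at (0.8, 3.1) in frame 1 and (1.2, 3.1) in frame 2.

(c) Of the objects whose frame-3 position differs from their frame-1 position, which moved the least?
the pink triangle

(moved 0.4)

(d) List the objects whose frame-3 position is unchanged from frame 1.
the pink hexagon, the orange triangle, the green triangle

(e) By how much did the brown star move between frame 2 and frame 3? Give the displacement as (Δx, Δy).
(0.8, -0.7)

The brown star was at (1.6, 4.7) in frame 2 and (2.4, 4.0) in frame 3.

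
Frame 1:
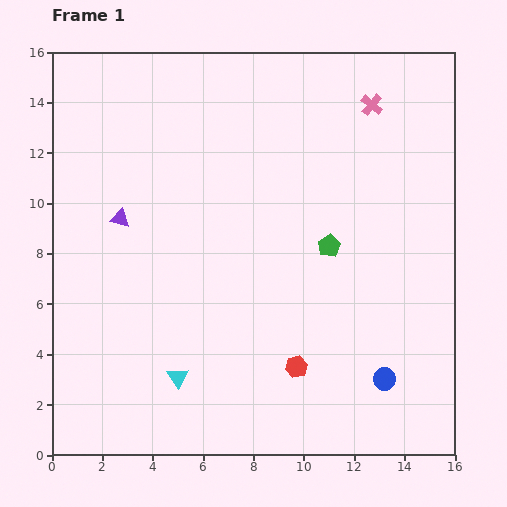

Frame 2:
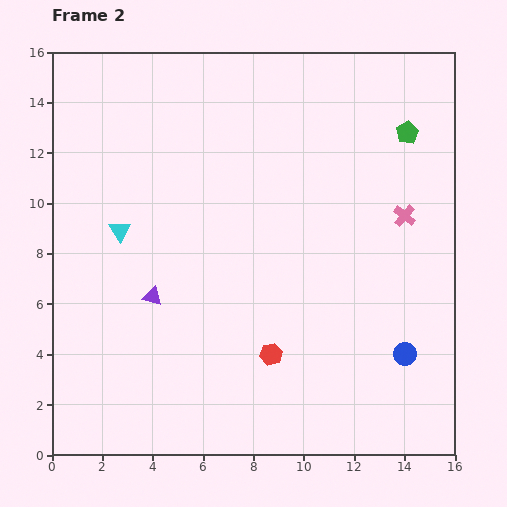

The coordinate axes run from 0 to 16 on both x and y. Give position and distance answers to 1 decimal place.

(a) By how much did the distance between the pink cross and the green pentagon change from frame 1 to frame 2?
-2.6

Distance in frame 1: 5.9. Distance in frame 2: 3.3.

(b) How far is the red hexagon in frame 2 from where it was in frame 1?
1.1

The red hexagon moved from (9.7, 3.5) to (8.7, 4.0), a distance of √(1.0² + 0.5²) ≈ 1.1.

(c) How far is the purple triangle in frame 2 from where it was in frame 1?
3.4

The purple triangle moved from (2.7, 9.4) to (4.0, 6.3), a distance of √(1.3² + 3.1²) ≈ 3.4.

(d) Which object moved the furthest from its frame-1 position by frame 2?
the cyan triangle

(moved 6.2; next 5.5)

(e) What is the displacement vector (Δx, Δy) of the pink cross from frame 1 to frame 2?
(1.3, -4.4)

The pink cross was at (12.7, 13.9) in frame 1 and (14.0, 9.5) in frame 2.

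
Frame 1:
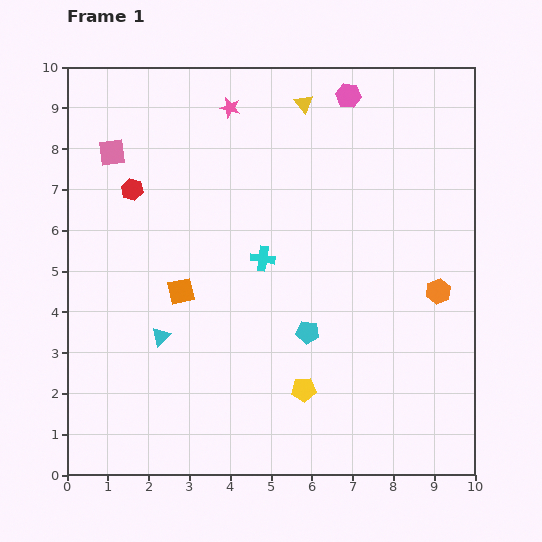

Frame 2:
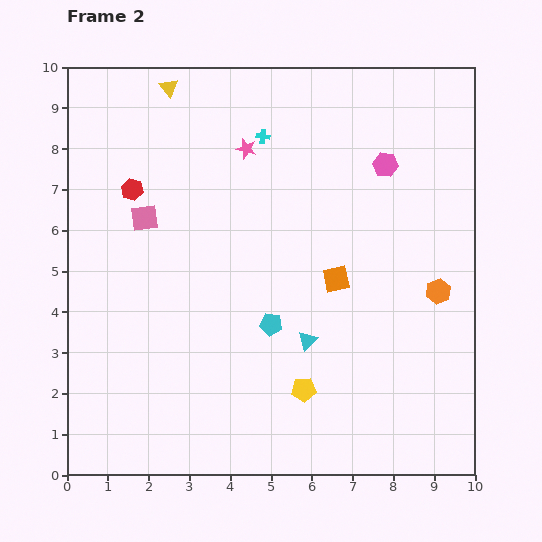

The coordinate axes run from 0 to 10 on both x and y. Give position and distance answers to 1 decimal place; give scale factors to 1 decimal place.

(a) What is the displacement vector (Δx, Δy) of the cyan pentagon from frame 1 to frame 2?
(-0.9, 0.2)

The cyan pentagon was at (5.9, 3.5) in frame 1 and (5.0, 3.7) in frame 2.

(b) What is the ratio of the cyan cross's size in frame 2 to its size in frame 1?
0.6×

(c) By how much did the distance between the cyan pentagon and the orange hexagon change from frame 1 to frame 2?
+0.8

Distance in frame 1: 3.4. Distance in frame 2: 4.2.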